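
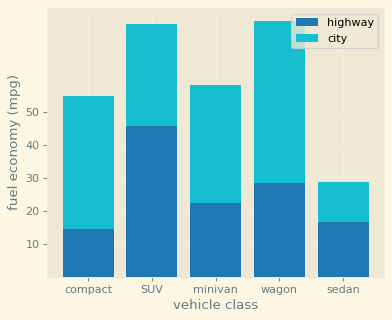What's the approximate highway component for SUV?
≈ 50

highway top ≈ 50, bottom ≈ 0; segment ≈ 50.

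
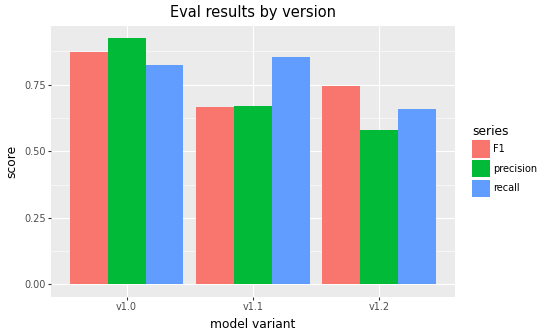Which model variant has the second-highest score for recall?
v1.0

Top 3 for recall: v1.1 ≈ 0.9, v1.0 ≈ 0.8, v1.2 ≈ 0.7.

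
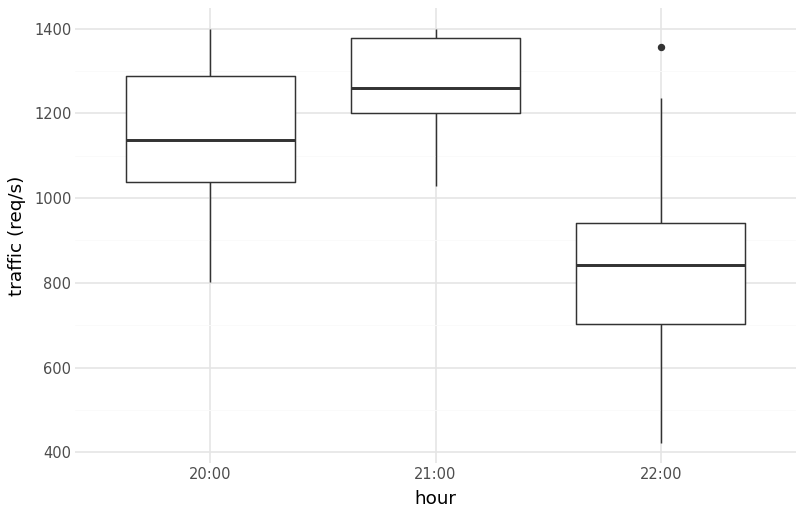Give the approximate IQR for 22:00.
Q3 ≈ 950, Q1 ≈ 700; IQR ≈ 250.

≈ 250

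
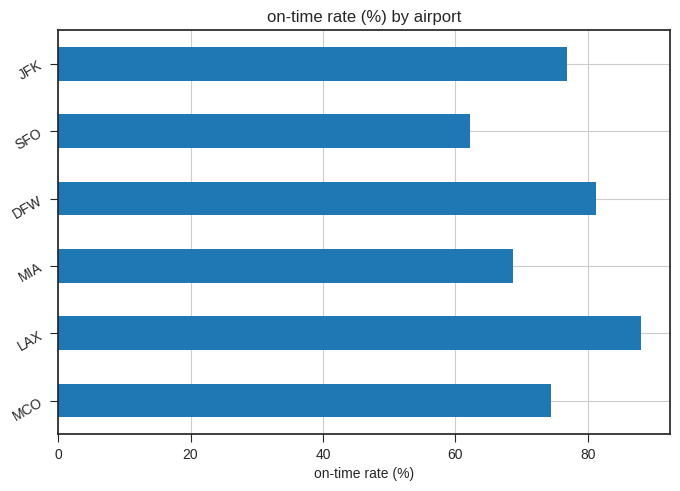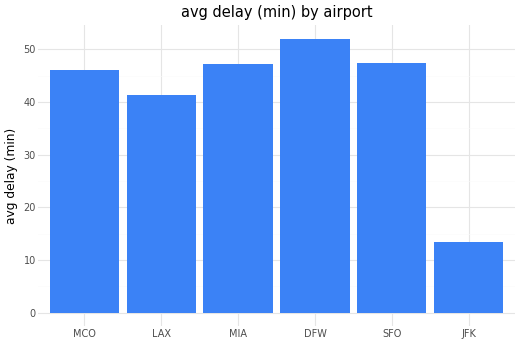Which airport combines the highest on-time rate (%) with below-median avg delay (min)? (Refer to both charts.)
Chart 2 median avg delay (min) ≈ 45; below-median airports: MCO, LAX, JFK. Among those, LAX has the highest on-time rate (%) (≈ 90).

LAX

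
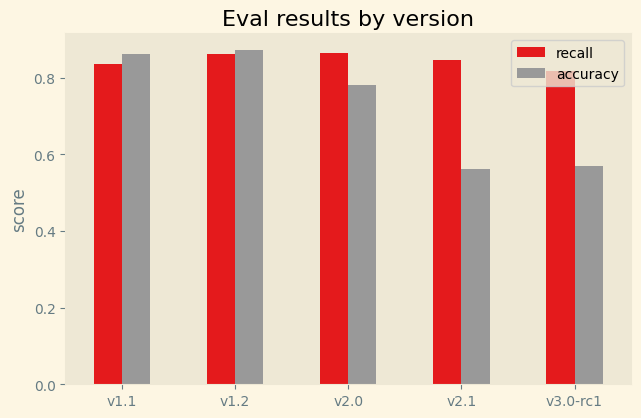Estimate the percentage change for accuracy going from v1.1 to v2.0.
v1.1 ≈ 0.9, v2.0 ≈ 0.8; (0.8 − 0.9) / 0.9 ≈ -11.1%.

≈ -11.1%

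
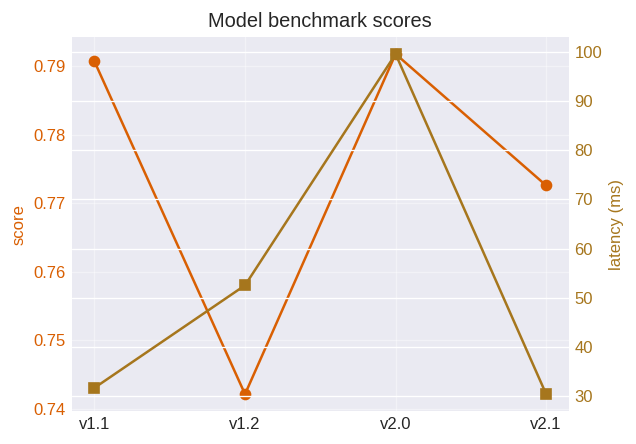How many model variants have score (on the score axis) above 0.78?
2

Above 0.78: v1.1, v2.0.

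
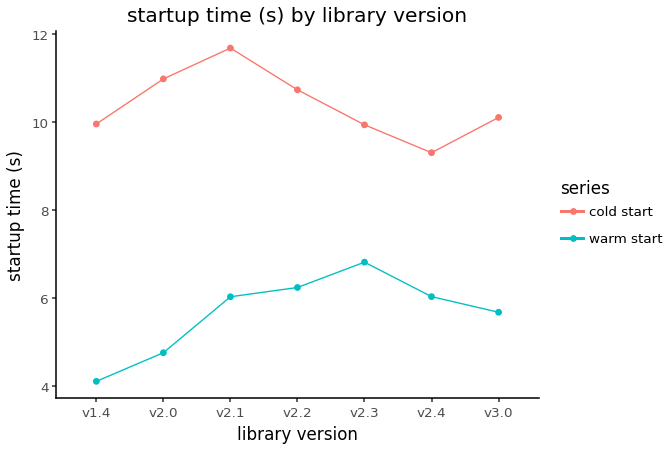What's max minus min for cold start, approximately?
Max v2.1 ≈ 12, min v2.4 ≈ 9; range ≈ 3.

≈ 3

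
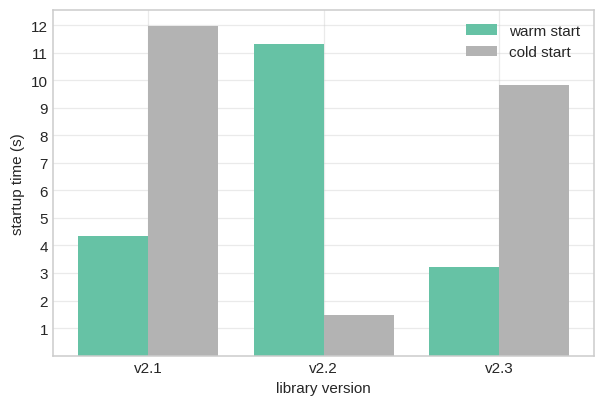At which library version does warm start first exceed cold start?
v2.1: warm start ≈ 4 vs cold start ≈ 12 (not yet); v2.2: warm start ≈ 11 vs cold start ≈ 1 (first crossover).

v2.2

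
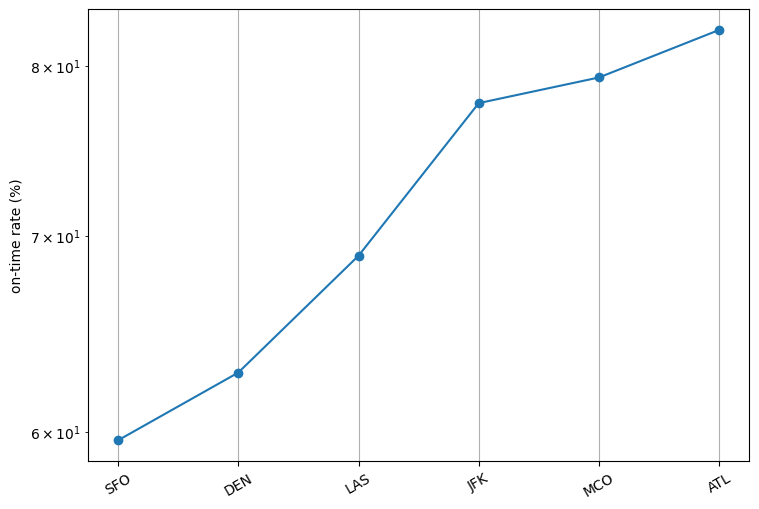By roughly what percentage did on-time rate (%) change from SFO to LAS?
≈ +13.3%

SFO ≈ 60, LAS ≈ 68; (68 − 60) / 60 ≈ +13.3%.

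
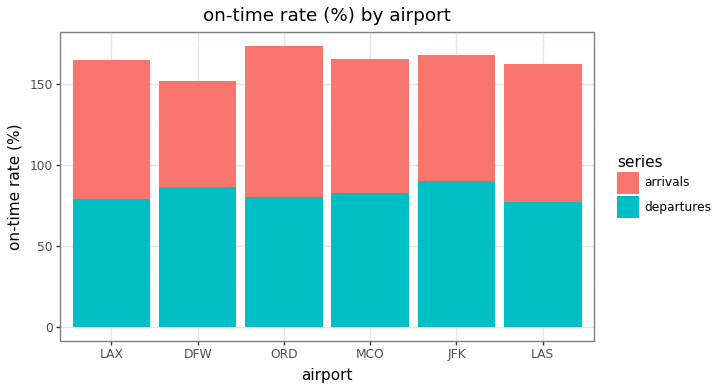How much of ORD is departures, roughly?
departures top ≈ 80, bottom ≈ 0; segment ≈ 80.

≈ 80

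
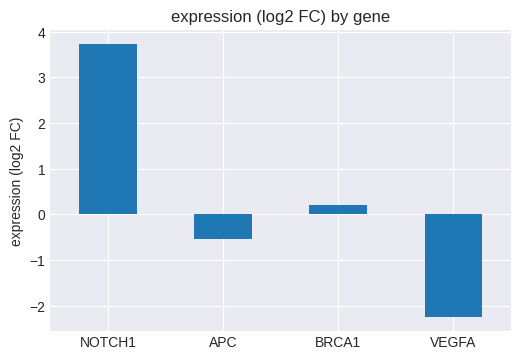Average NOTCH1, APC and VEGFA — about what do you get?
(3.5 + -0.5 + -2.5) / 3 ≈ 0.17.

≈ 0.17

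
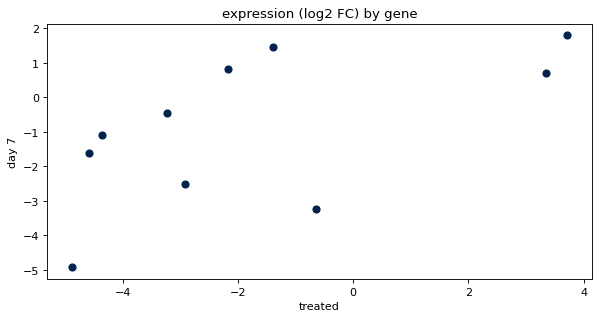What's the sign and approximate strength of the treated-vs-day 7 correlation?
positive, moderate

Points are positively correlated; moderate (|r| ≈ 0.6).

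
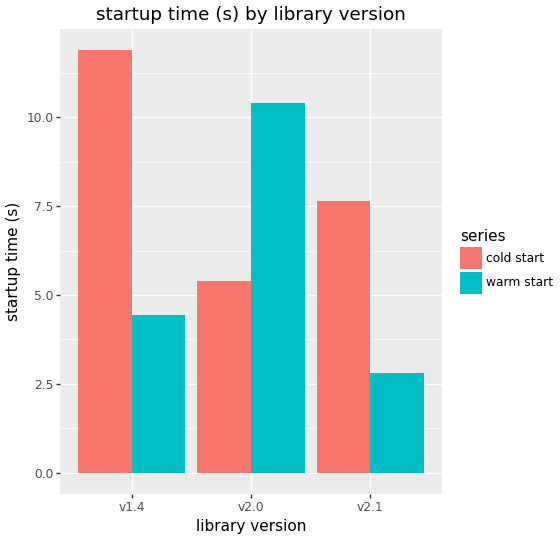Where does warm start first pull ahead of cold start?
v1.4: warm start ≈ 4 vs cold start ≈ 12 (not yet); v2.0: warm start ≈ 10 vs cold start ≈ 5 (first crossover).

v2.0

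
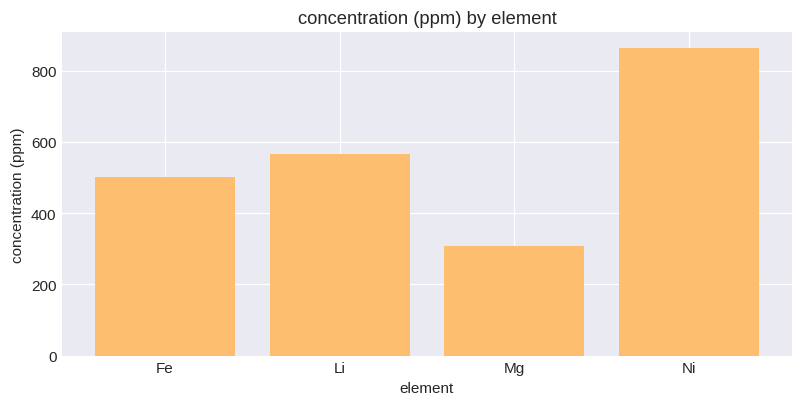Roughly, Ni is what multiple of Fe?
Ni ≈ 900, Fe ≈ 500; 900/500 ≈ 1.8.

≈ 1.8×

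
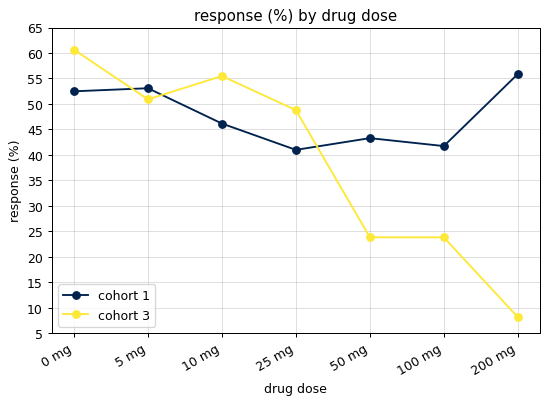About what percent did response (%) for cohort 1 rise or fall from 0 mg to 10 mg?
0 mg ≈ 50, 10 mg ≈ 45; (45 − 50) / 50 ≈ -10%.

≈ -10%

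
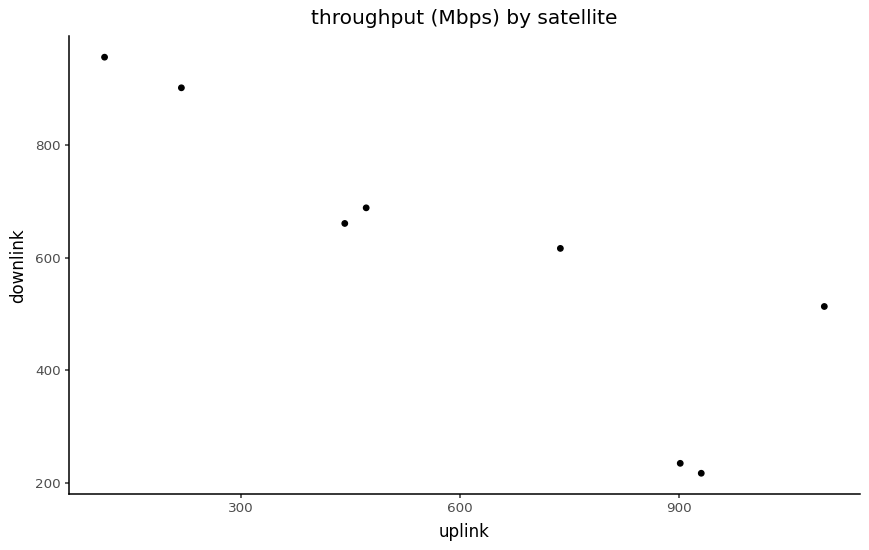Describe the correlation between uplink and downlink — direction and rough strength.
negative, strong

Points are negatively correlated; strong (|r| ≈ 0.9).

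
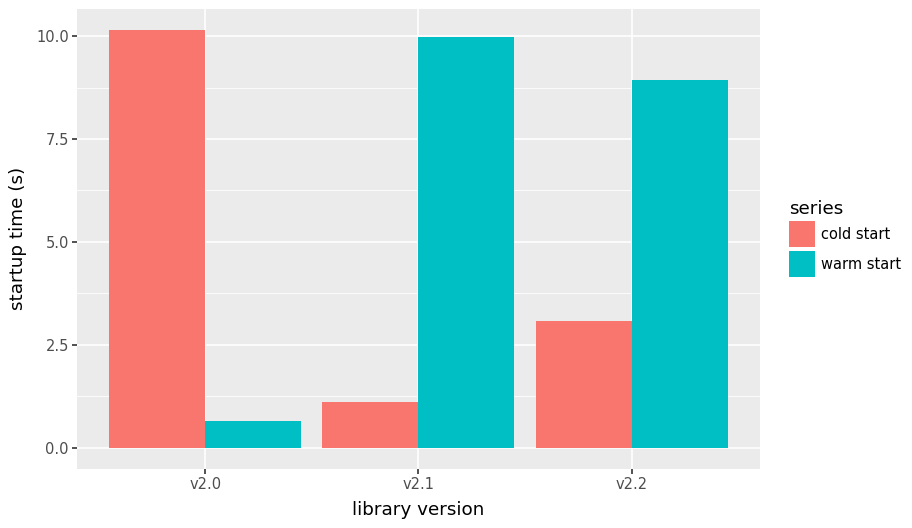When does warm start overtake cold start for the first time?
v2.1

v2.0: warm start ≈ 1 vs cold start ≈ 10 (not yet); v2.1: warm start ≈ 10 vs cold start ≈ 1 (first crossover).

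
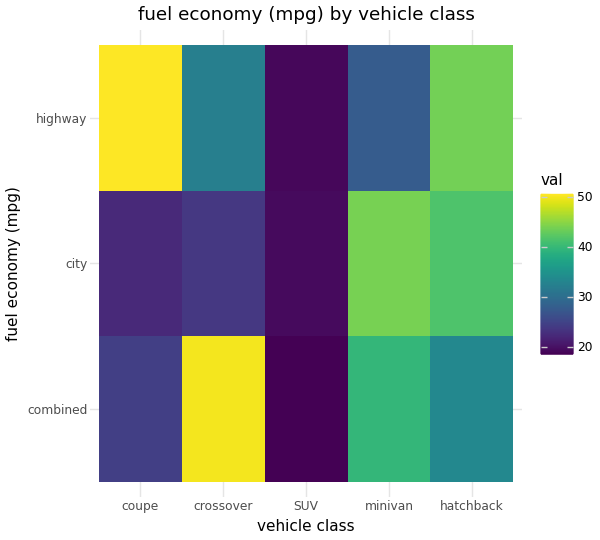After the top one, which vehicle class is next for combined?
minivan

Top 3 for combined: crossover ≈ 50, minivan ≈ 40, hatchback ≈ 35.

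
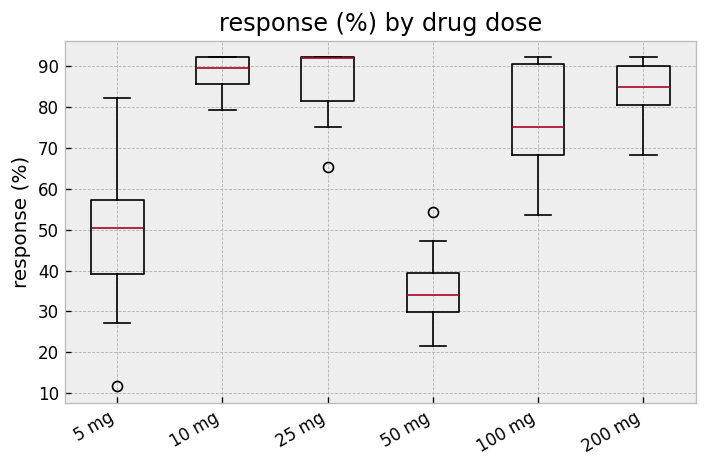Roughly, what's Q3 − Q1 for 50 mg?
≈ 10

Q3 ≈ 40, Q1 ≈ 30; IQR ≈ 10.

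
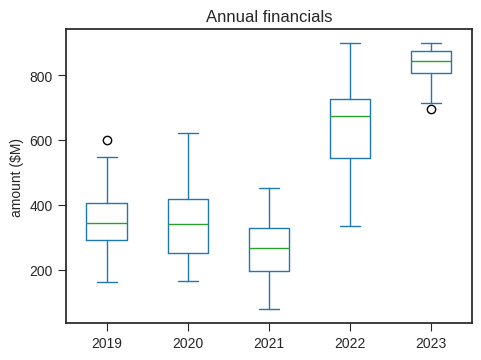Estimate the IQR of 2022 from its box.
Q3 ≈ 750, Q1 ≈ 550; IQR ≈ 200.

≈ 200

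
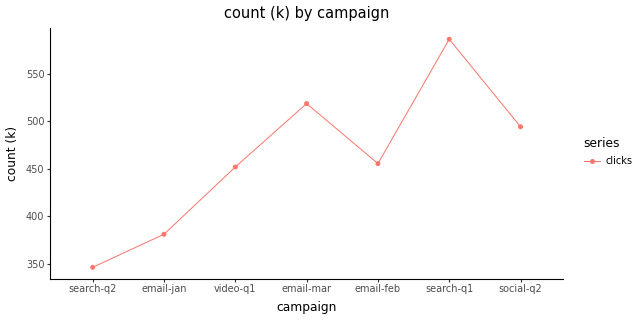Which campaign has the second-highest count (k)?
email-mar

Top 3: search-q1 ≈ 580, email-mar ≈ 520, social-q2 ≈ 500.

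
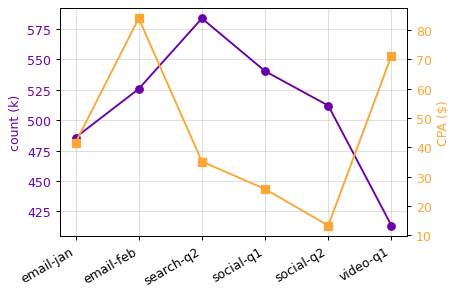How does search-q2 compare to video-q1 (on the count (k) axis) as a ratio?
search-q2 ≈ 580, video-q1 ≈ 420; 580/420 ≈ 1.38.

≈ 1.38×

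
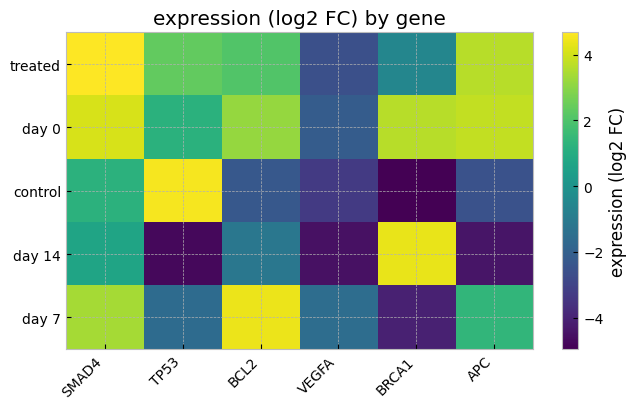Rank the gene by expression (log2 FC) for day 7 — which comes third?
Top 4 for day 7: BCL2 ≈ 4, SMAD4 ≈ 3, APC ≈ 1, VEGFA ≈ -1.

APC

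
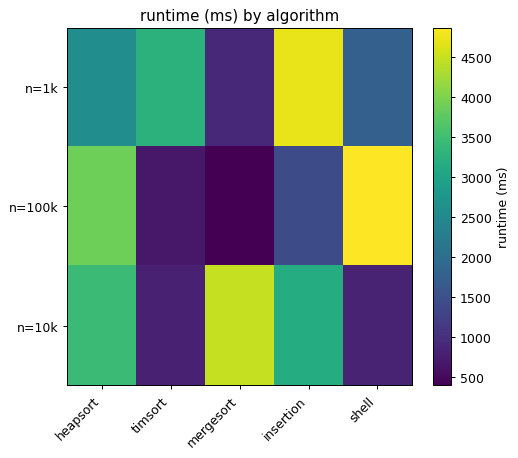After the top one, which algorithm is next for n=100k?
heapsort

Top 3 for n=100k: shell ≈ 5000, heapsort ≈ 4000, insertion ≈ 1500.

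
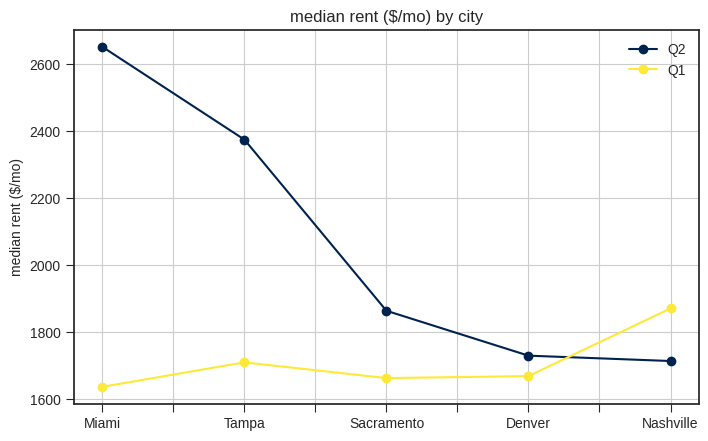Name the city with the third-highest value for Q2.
Sacramento

Top 4 for Q2: Miami ≈ 2700, Tampa ≈ 2400, Sacramento ≈ 1900, Denver ≈ 1700.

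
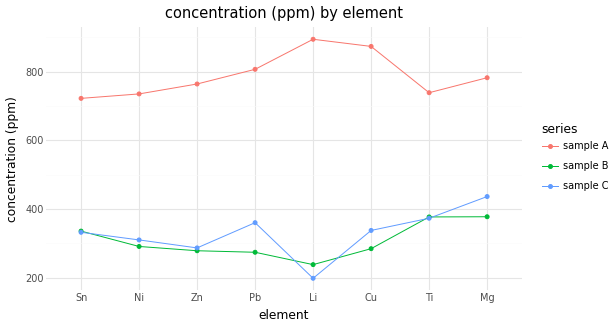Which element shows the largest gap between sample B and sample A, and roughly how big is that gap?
Li, ≈ 700 ppm

Li: sample B ≈ 200, sample A ≈ 900 → gap ≈ 700. Next-largest (Cu) is only ≈ 600.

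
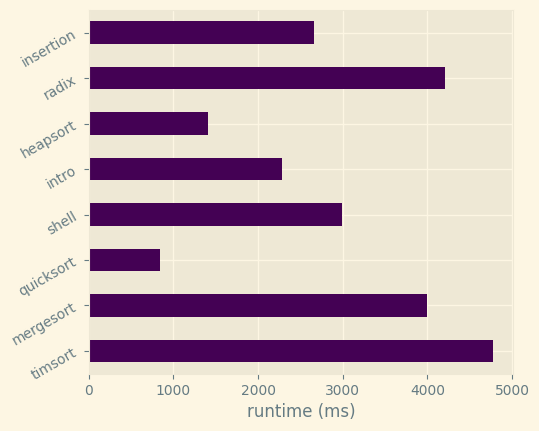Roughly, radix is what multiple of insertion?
radix ≈ 4000, insertion ≈ 2500; 4000/2500 ≈ 1.6.

≈ 1.6×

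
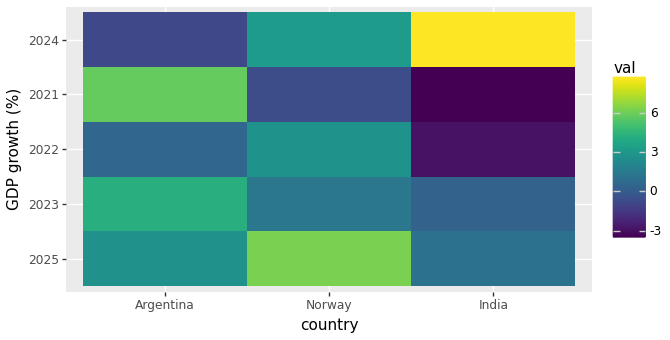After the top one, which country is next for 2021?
Top 3 for 2021: Argentina ≈ 6, Norway ≈ 0, India ≈ -4.

Norway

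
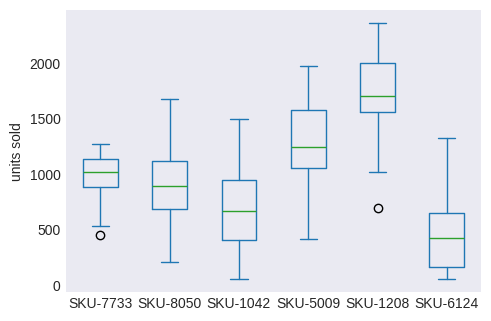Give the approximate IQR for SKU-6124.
Q3 ≈ 600, Q1 ≈ 200; IQR ≈ 400.

≈ 400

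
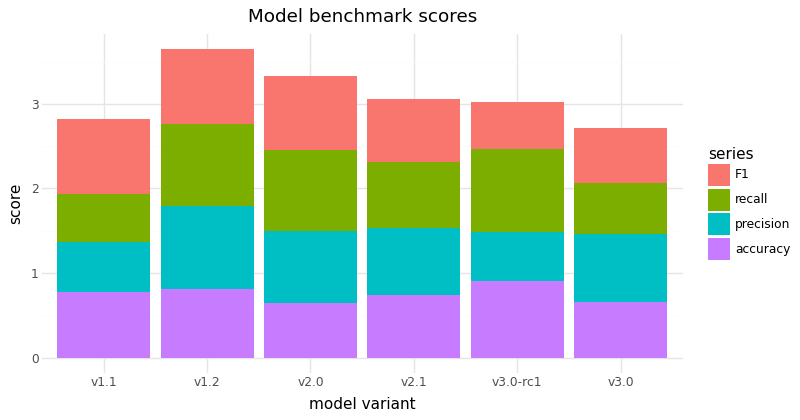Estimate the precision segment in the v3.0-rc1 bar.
precision top ≈ 1.5, bottom ≈ 1.0; segment ≈ 0.5.

≈ 0.5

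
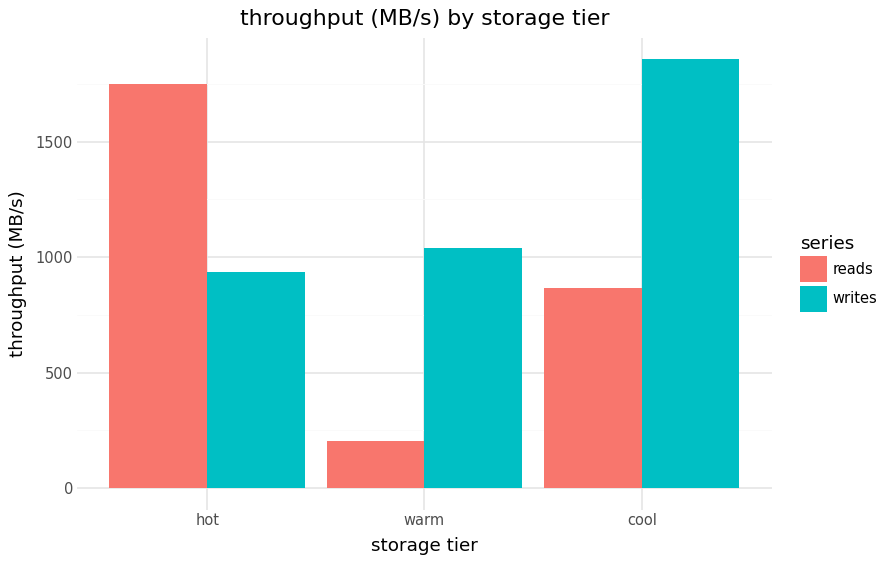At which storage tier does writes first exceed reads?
warm

hot: writes ≈ 1000 vs reads ≈ 1800 (not yet); warm: writes ≈ 1000 vs reads ≈ 200 (first crossover).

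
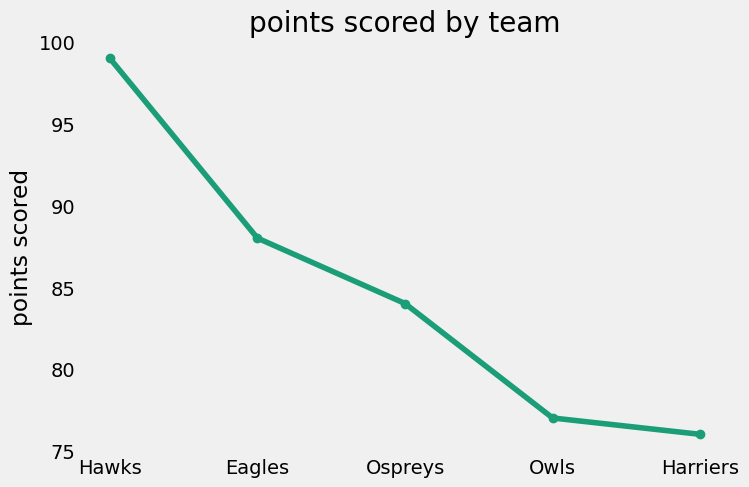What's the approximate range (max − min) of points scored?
Max Hawks ≈ 100, min Harriers ≈ 76; range ≈ 24.

≈ 24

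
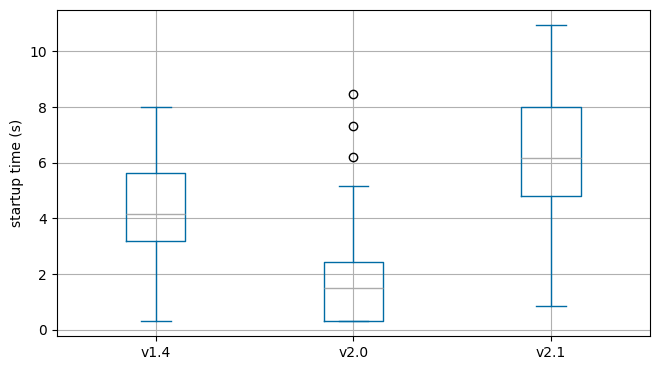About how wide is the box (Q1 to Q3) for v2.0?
Q3 ≈ 2.5, Q1 ≈ 0.5; IQR ≈ 2.0.

≈ 2.0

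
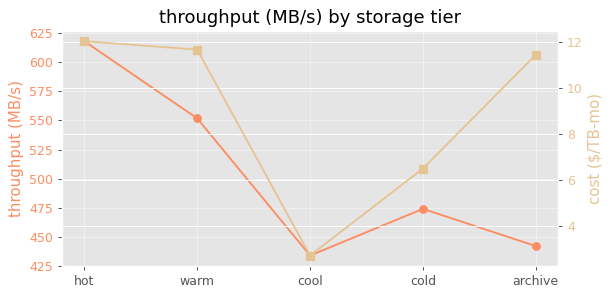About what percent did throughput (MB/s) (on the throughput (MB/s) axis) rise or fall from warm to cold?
≈ -14.3%

warm ≈ 560, cold ≈ 480; (480 − 560) / 560 ≈ -14.3%.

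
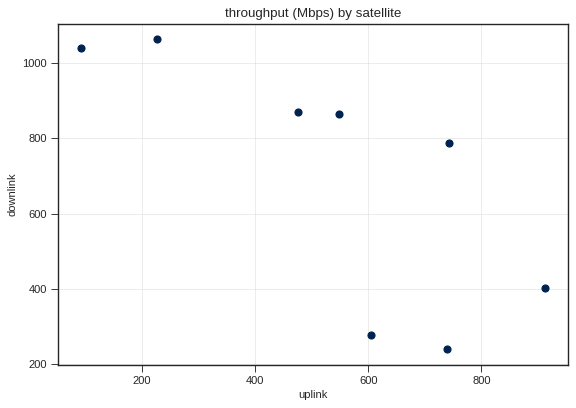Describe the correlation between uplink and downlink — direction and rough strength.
negative, strong

Points are negatively correlated; strong (|r| ≈ 0.8).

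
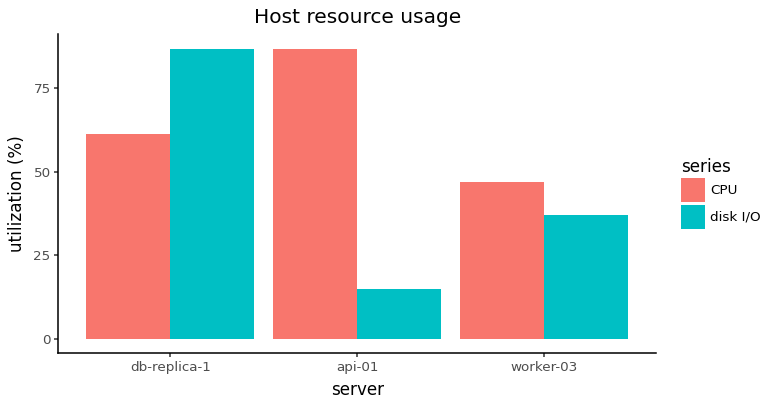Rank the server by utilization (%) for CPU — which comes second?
db-replica-1

Top 3 for CPU: api-01 ≈ 90, db-replica-1 ≈ 60, worker-03 ≈ 50.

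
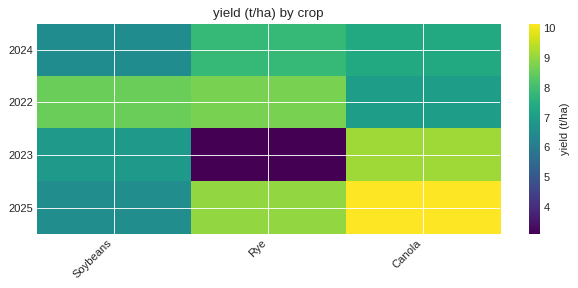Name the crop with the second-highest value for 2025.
Rye

Top 3 for 2025: Canola ≈ 10, Rye ≈ 9, Soybeans ≈ 7.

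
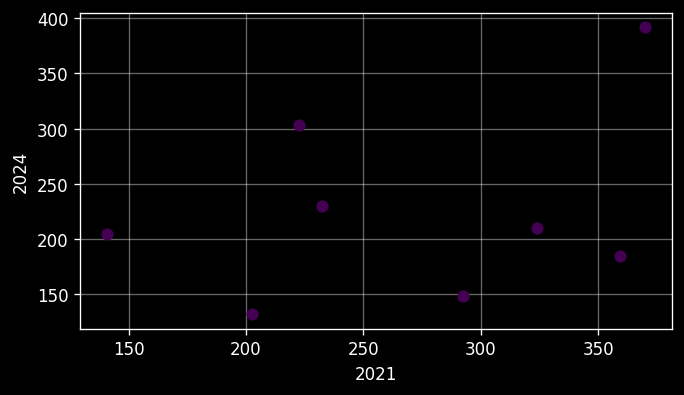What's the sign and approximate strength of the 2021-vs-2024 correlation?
Points are positively correlated; weak (|r| ≈ 0.3).

positive, weak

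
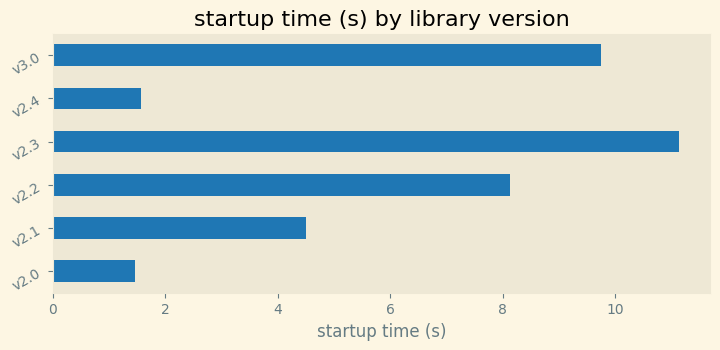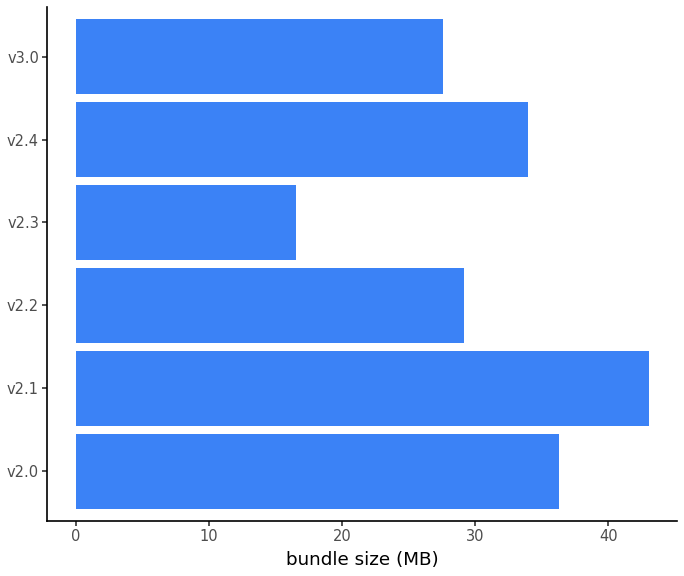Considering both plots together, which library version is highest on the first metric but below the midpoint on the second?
Chart 2 median bundle size (MB) ≈ 30; below-median library versions: v2.2, v2.3, v3.0. Among those, v2.3 has the highest startup time (s) (≈ 12).

v2.3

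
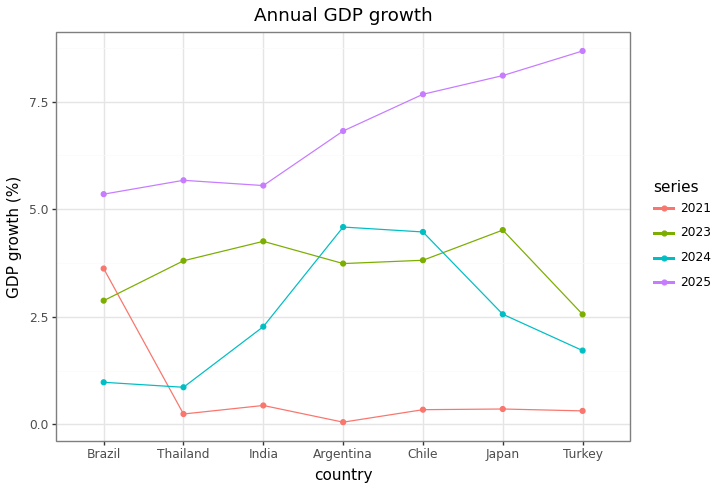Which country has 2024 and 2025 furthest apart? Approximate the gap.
Turkey: 2024 ≈ 2, 2025 ≈ 9 → gap ≈ 7. Next-largest (Japan) is only ≈ 5.

Turkey, ≈ 7 %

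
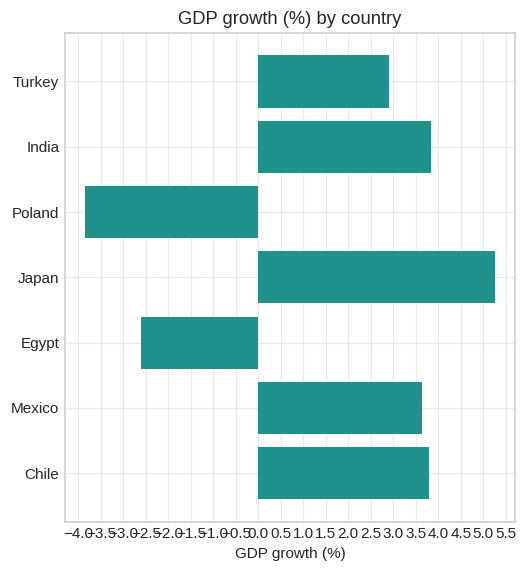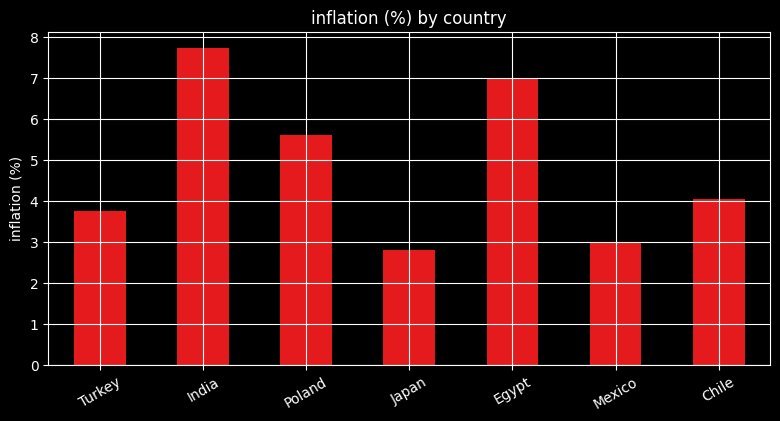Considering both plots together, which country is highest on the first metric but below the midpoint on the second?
Chart 2 median inflation (%) ≈ 4; below-median countries: Turkey, Japan, Mexico. Among those, Japan has the highest GDP growth (%) (≈ 5.5).

Japan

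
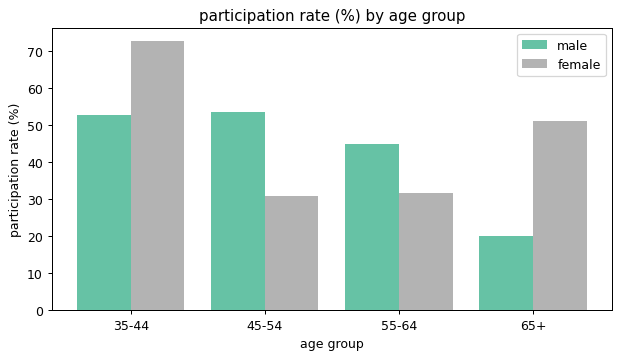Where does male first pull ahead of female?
35-44: male ≈ 50 vs female ≈ 70 (not yet); 45-54: male ≈ 50 vs female ≈ 30 (first crossover).

45-54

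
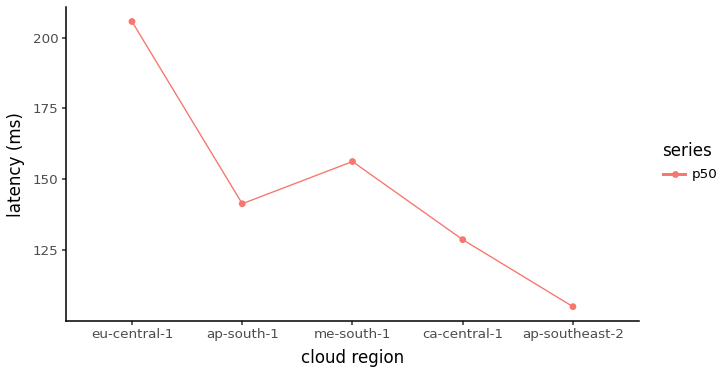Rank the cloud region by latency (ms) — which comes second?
Top 3: eu-central-1 ≈ 210, me-south-1 ≈ 160, ap-south-1 ≈ 140.

me-south-1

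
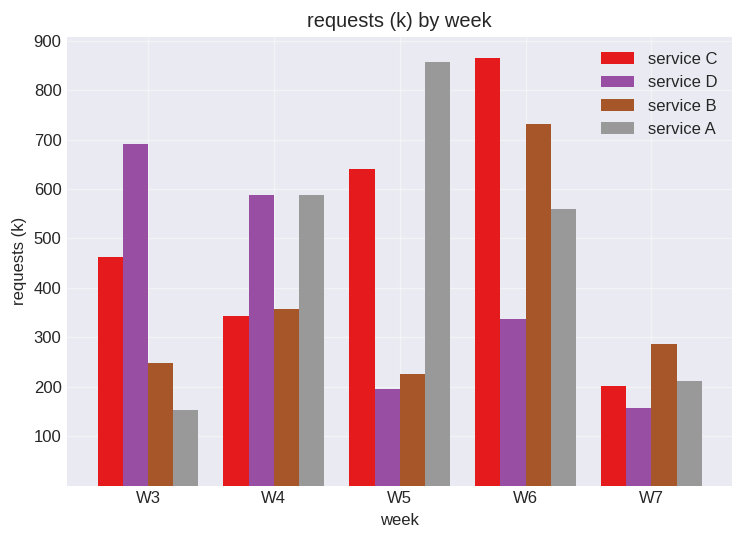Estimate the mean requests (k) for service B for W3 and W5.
≈ 200

(200 + 200) / 2 ≈ 200.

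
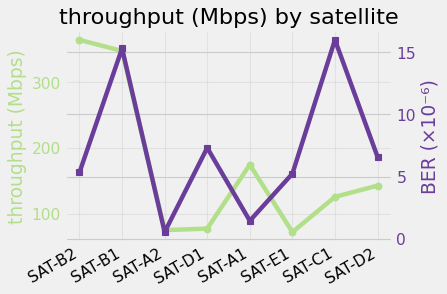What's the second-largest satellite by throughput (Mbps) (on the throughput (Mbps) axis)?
SAT-B1

Top 3 (on the throughput (Mbps) axis): SAT-B2 ≈ 375, SAT-B1 ≈ 350, SAT-A1 ≈ 175.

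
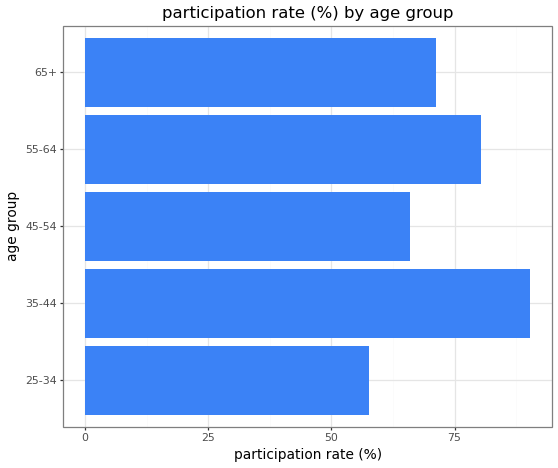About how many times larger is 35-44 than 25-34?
≈ 1.5×

35-44 ≈ 90, 25-34 ≈ 60; 90/60 ≈ 1.5.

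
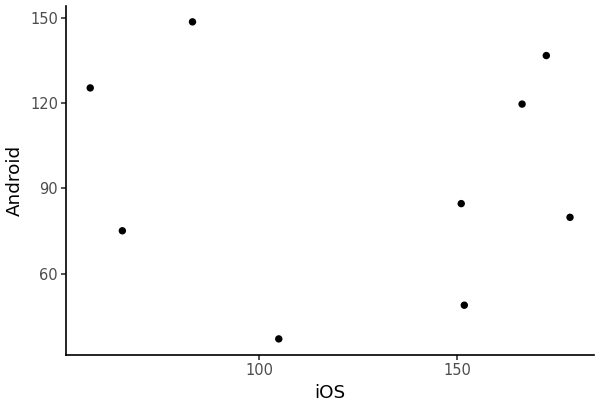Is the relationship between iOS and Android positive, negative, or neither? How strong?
Points are roughly uncorrelated; weak (|r| ≈ 0.1).

no clear correlation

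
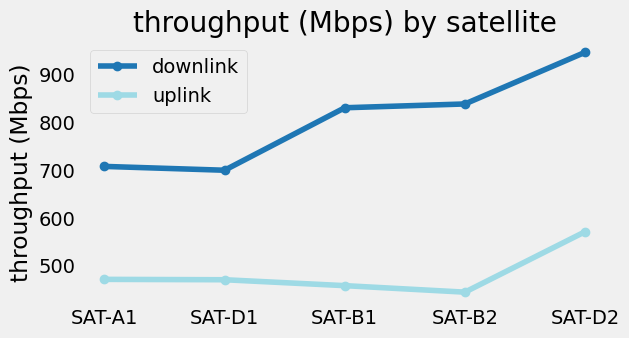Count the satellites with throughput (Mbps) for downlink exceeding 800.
3

Above 800: SAT-B1, SAT-B2, SAT-D2.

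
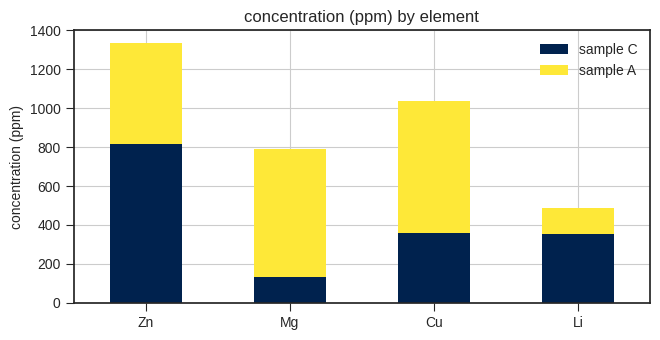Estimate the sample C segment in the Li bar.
≈ 400

sample C top ≈ 400, bottom ≈ 0; segment ≈ 400.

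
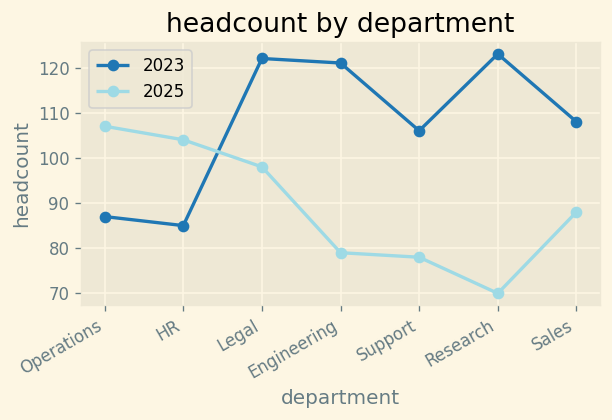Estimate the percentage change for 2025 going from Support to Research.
≈ -12.5%

Support ≈ 80, Research ≈ 70; (70 − 80) / 80 ≈ -12.5%.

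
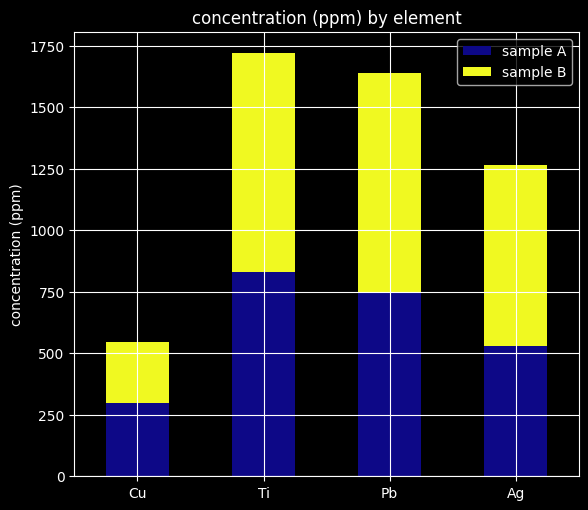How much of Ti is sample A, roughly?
sample A top ≈ 800, bottom ≈ 0; segment ≈ 800.

≈ 800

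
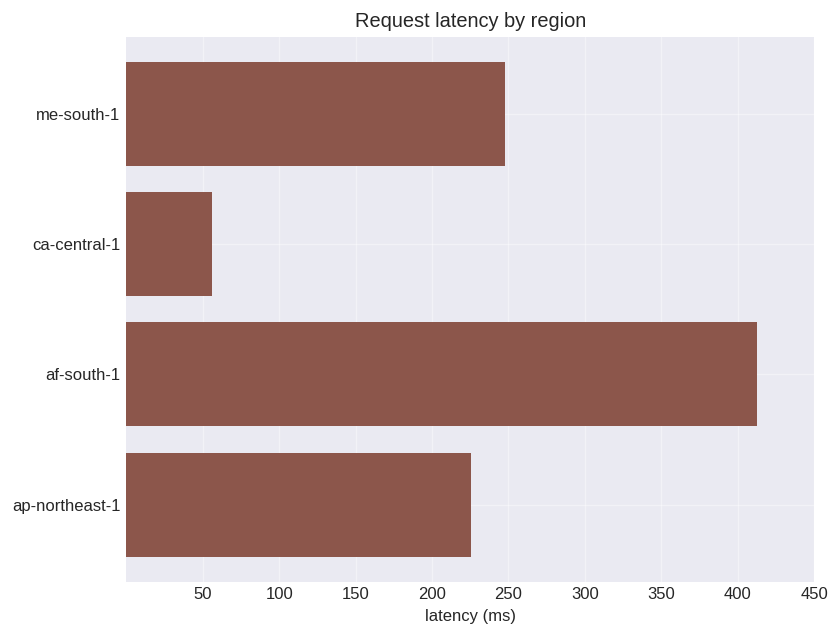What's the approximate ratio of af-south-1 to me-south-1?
af-south-1 ≈ 400, me-south-1 ≈ 250; 400/250 ≈ 1.6.

≈ 1.6×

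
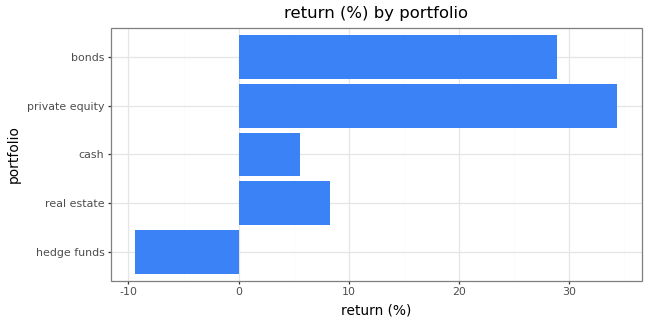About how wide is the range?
≈ 45

Max private equity ≈ 35, min hedge funds ≈ -10; range ≈ 45.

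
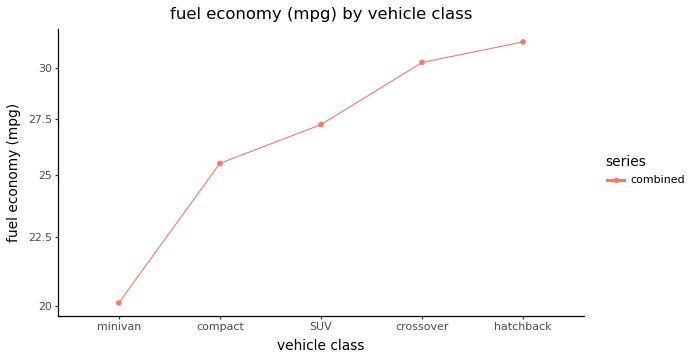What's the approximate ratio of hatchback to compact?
≈ 1.19×

hatchback ≈ 31, compact ≈ 26; 31/26 ≈ 1.19.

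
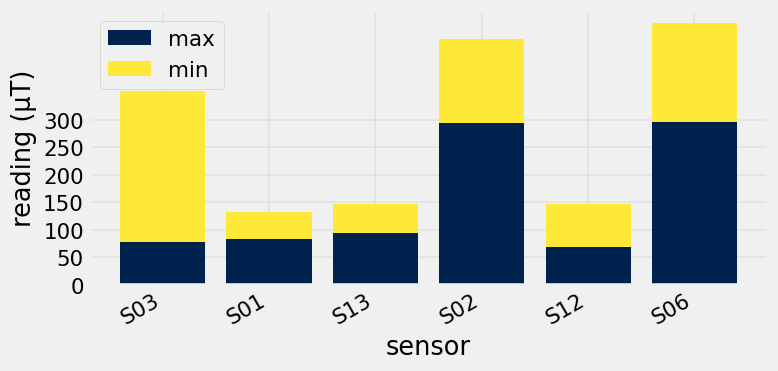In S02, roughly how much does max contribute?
max top ≈ 300, bottom ≈ 0; segment ≈ 300.

≈ 300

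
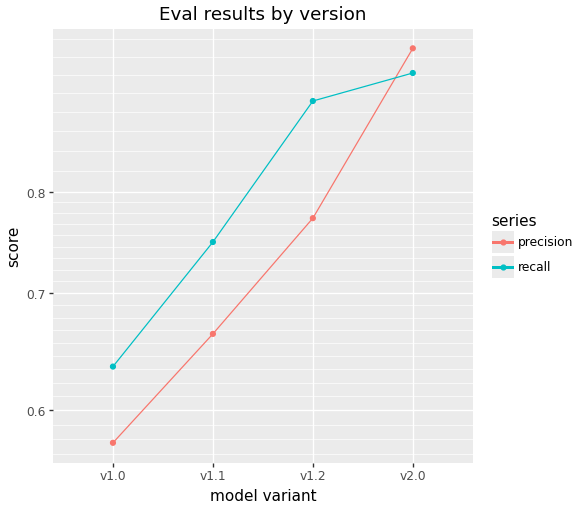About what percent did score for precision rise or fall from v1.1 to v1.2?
v1.1 ≈ 0.65, v1.2 ≈ 0.75; (0.75 − 0.65) / 0.65 ≈ +15.4%.

≈ +15.4%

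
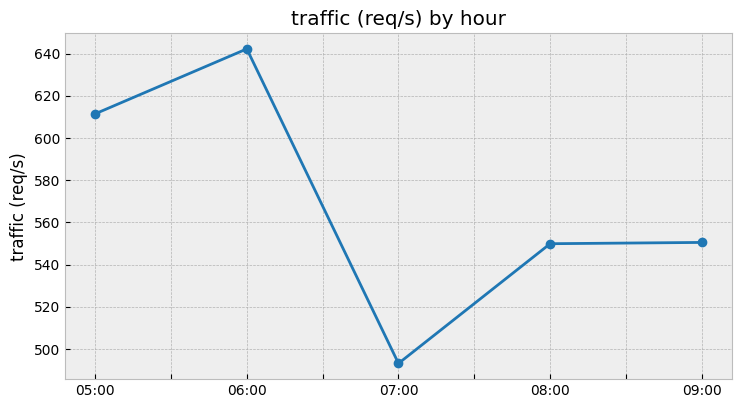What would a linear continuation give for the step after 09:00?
Last three: 500, 540, 560 → slope ≈ 30/step → next ≈ 590.

≈ 590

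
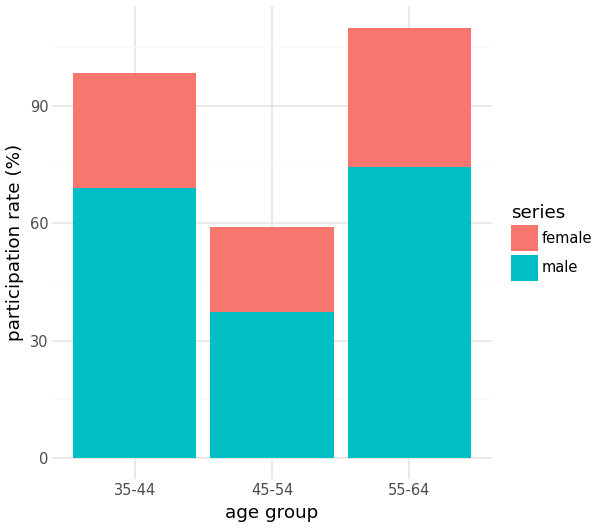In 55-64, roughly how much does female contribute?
female top ≈ 110, bottom ≈ 70; segment ≈ 40.

≈ 40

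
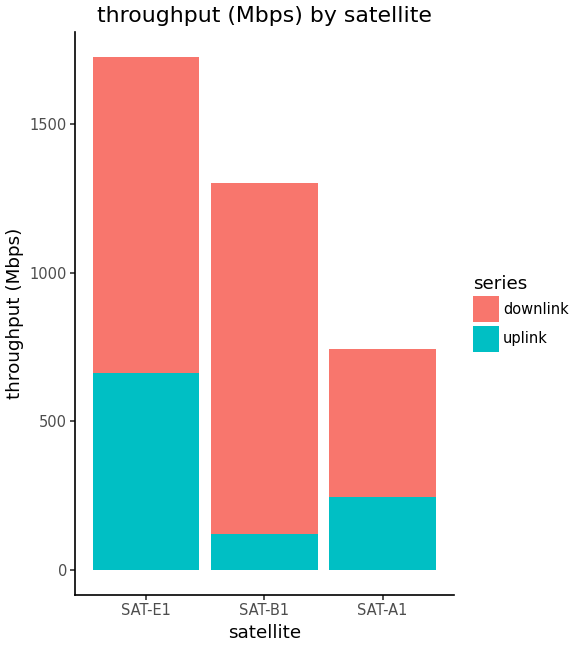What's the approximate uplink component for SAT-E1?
uplink top ≈ 600, bottom ≈ 0; segment ≈ 600.

≈ 600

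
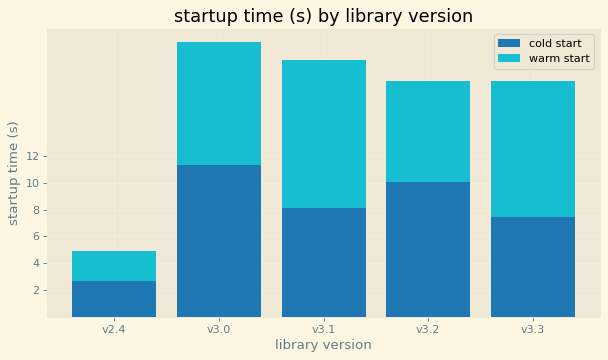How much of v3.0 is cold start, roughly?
cold start top ≈ 12, bottom ≈ 0; segment ≈ 12.

≈ 12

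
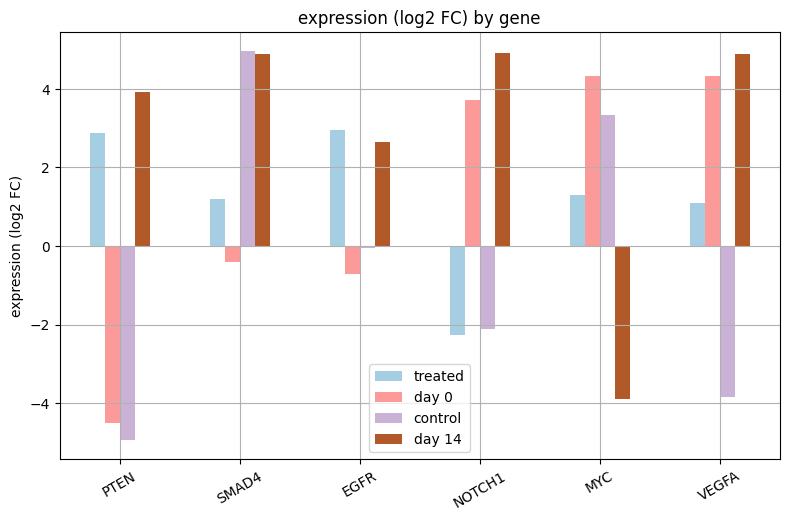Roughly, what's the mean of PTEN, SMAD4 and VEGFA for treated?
(3 + 1 + 1) / 3 ≈ 2.

≈ 2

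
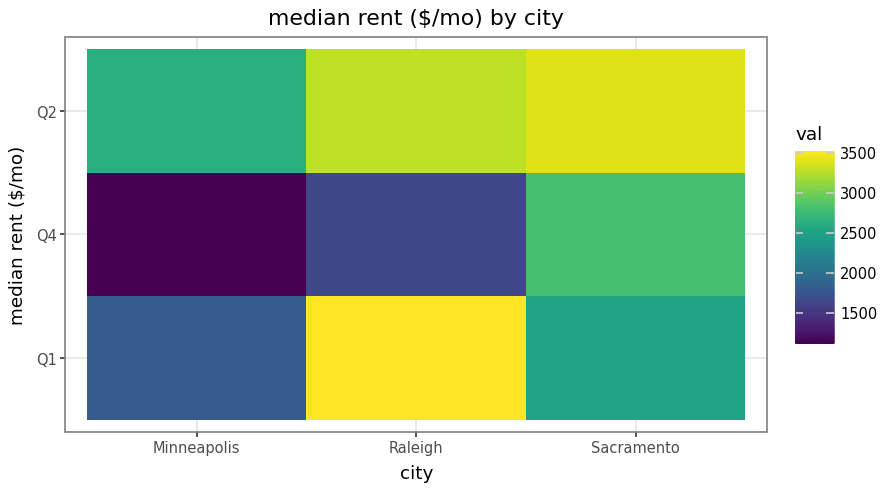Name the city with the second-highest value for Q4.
Top 3 for Q4: Sacramento ≈ 3000, Raleigh ≈ 1500, Minneapolis ≈ 1000.

Raleigh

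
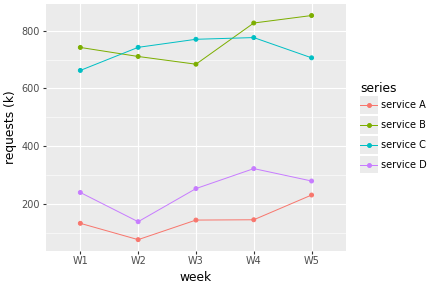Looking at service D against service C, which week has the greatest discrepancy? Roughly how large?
W2: service D ≈ 100, service C ≈ 700 → gap ≈ 600. Next-largest (W3) is only ≈ 500.

W2, ≈ 600 k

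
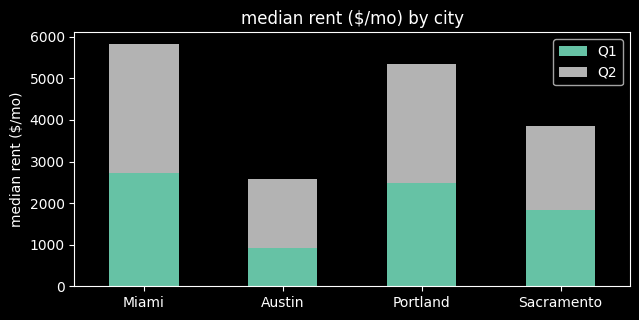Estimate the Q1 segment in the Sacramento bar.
≈ 2000

Q1 top ≈ 2000, bottom ≈ 0; segment ≈ 2000.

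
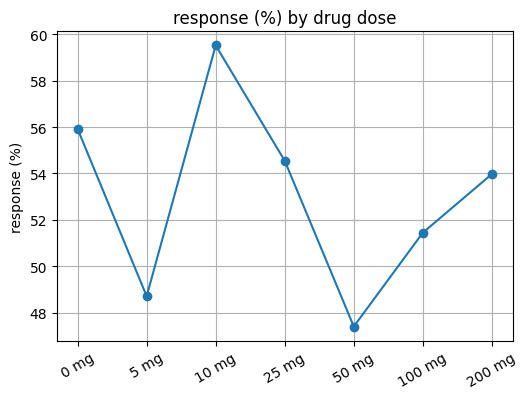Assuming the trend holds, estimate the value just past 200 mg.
≈ 57

Last three: 48, 52, 54 → slope ≈ 3/step → next ≈ 57.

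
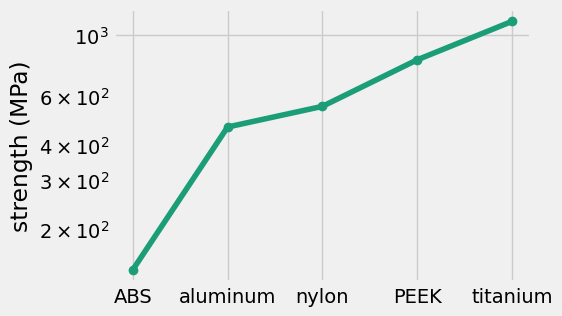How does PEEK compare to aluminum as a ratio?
PEEK ≈ 800, aluminum ≈ 500; 800/500 ≈ 1.6.

≈ 1.6×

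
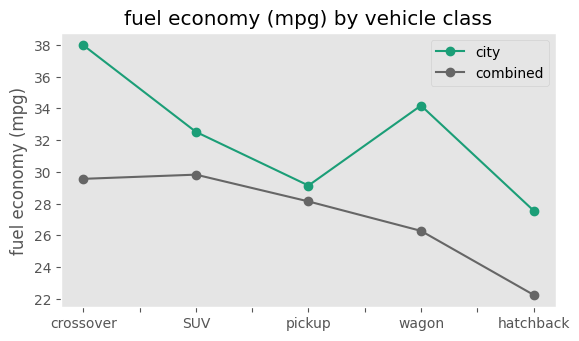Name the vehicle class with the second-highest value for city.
wagon

Top 3 for city: crossover ≈ 38, wagon ≈ 34, SUV ≈ 32.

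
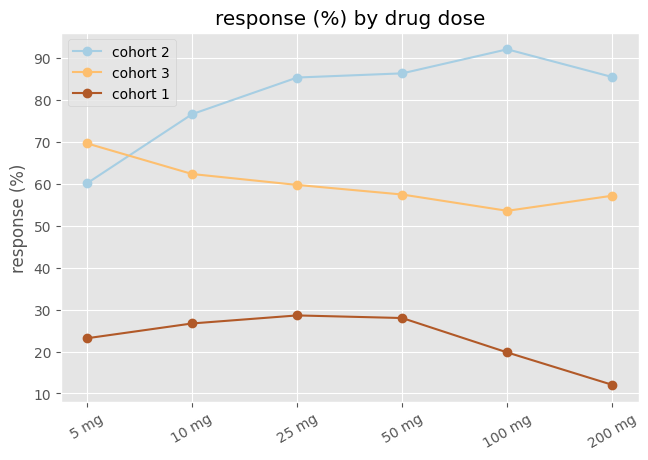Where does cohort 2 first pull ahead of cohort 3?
10 mg

5 mg: cohort 2 ≈ 60 vs cohort 3 ≈ 70 (not yet); 10 mg: cohort 2 ≈ 80 vs cohort 3 ≈ 60 (first crossover).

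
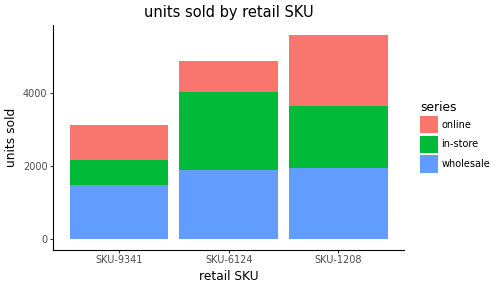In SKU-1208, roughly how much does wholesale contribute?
wholesale top ≈ 2000, bottom ≈ 0; segment ≈ 2000.

≈ 2000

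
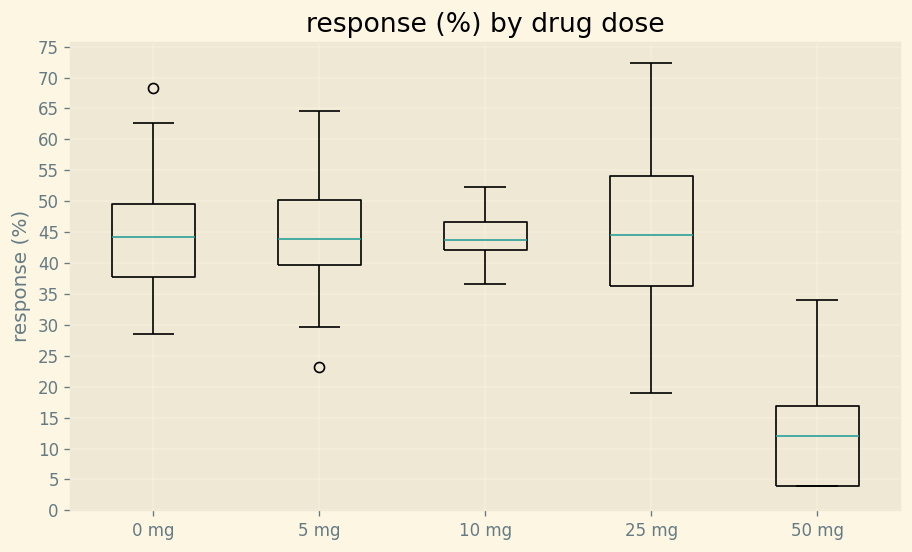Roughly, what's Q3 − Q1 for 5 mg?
Q3 ≈ 50, Q1 ≈ 40; IQR ≈ 10.

≈ 10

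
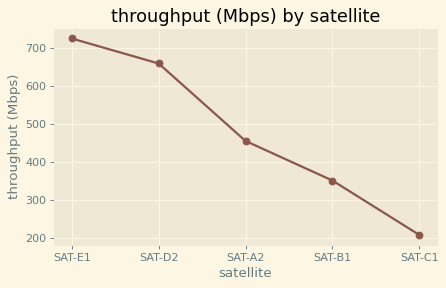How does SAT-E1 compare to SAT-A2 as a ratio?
≈ 1.67×

SAT-E1 ≈ 750, SAT-A2 ≈ 450; 750/450 ≈ 1.67.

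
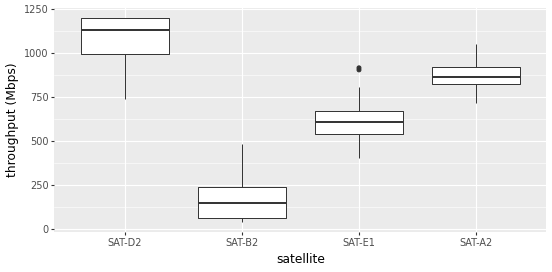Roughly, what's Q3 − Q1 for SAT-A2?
≈ 100

Q3 ≈ 900, Q1 ≈ 800; IQR ≈ 100.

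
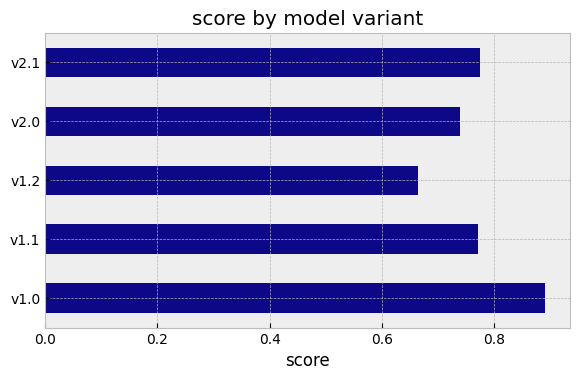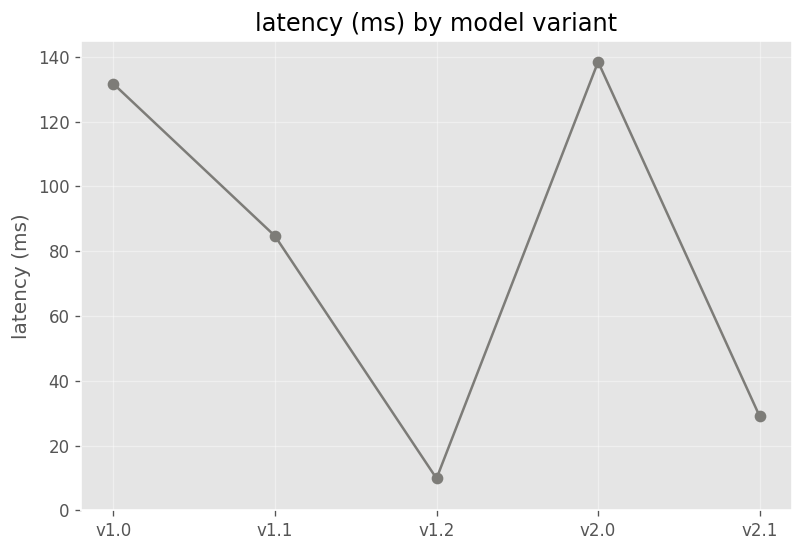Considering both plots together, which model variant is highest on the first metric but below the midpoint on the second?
Chart 2 median latency (ms) ≈ 80; below-median model variants: v1.2, v2.1. Among those, v2.1 has the highest score (≈ 0.8).

v2.1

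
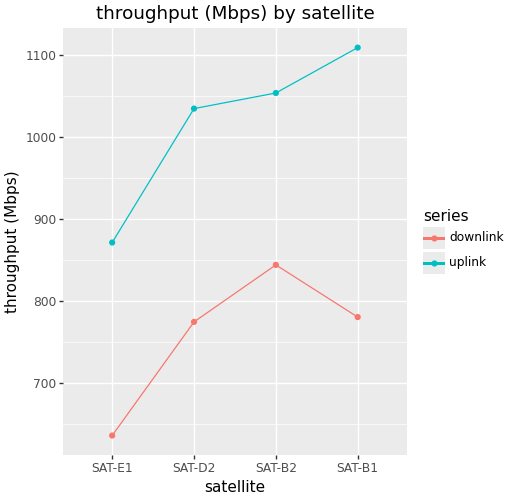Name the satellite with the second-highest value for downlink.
SAT-B1

Top 3 for downlink: SAT-B2 ≈ 850, SAT-B1 ≈ 800, SAT-D2 ≈ 750.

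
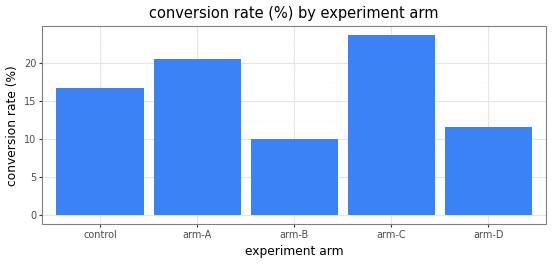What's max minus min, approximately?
Max arm-C ≈ 24, min arm-B ≈ 10; range ≈ 14.

≈ 14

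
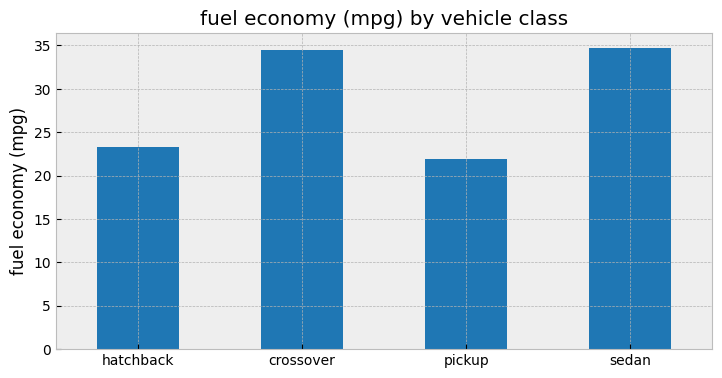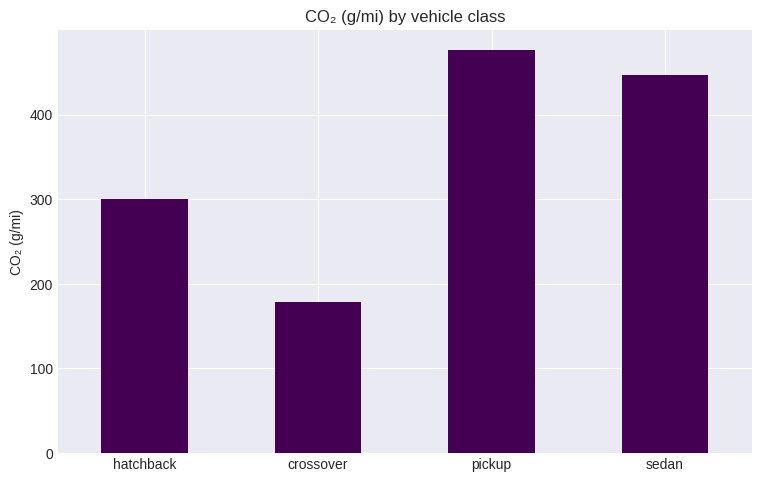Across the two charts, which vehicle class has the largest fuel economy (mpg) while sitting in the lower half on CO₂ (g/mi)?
crossover

Chart 2 median CO₂ (g/mi) ≈ 350; below-median vehicle classes: hatchback, crossover. Among those, crossover has the highest fuel economy (mpg) (≈ 35).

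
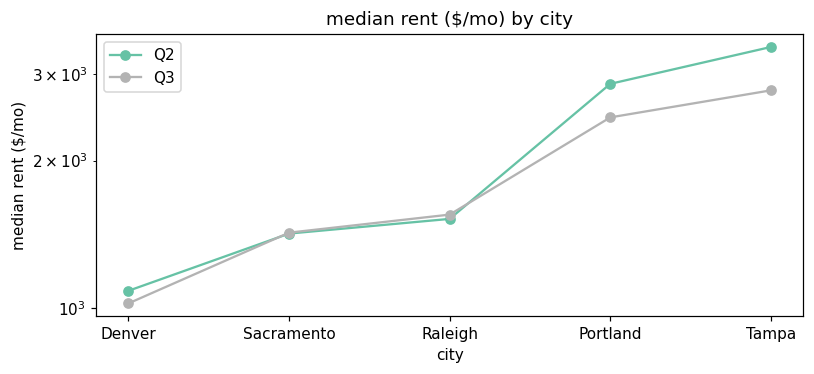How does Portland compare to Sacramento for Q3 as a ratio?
≈ 1.71×

Portland ≈ 2400, Sacramento ≈ 1400; 2400/1400 ≈ 1.71.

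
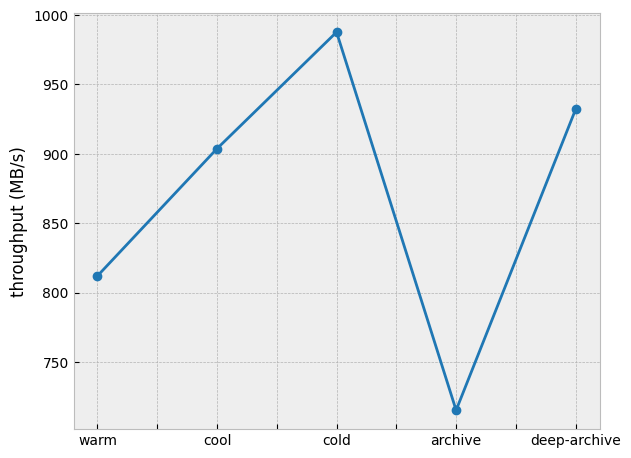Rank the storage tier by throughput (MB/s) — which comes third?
Top 4: cold ≈ 1000, deep-archive ≈ 925, cool ≈ 900, warm ≈ 800.

cool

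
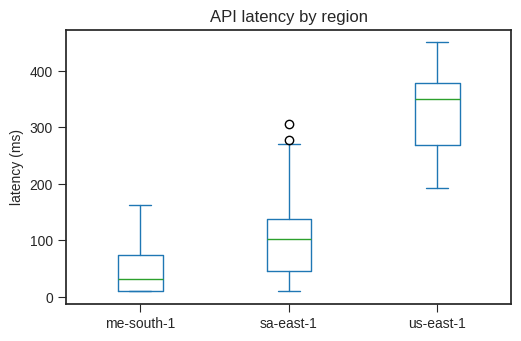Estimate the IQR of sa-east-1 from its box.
≈ 100

Q3 ≈ 150, Q1 ≈ 50; IQR ≈ 100.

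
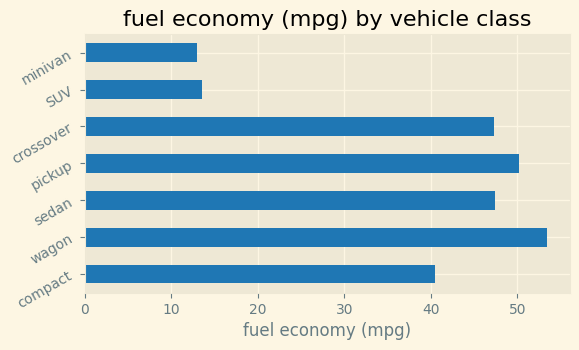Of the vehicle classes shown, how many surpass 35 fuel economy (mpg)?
5

Above 35: compact, wagon, sedan, pickup, crossover.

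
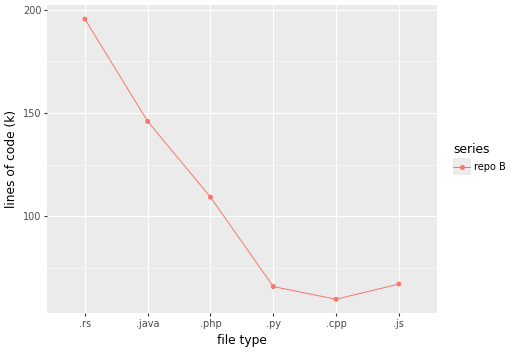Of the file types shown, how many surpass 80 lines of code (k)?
Above 80: .rs, .java, .php.

3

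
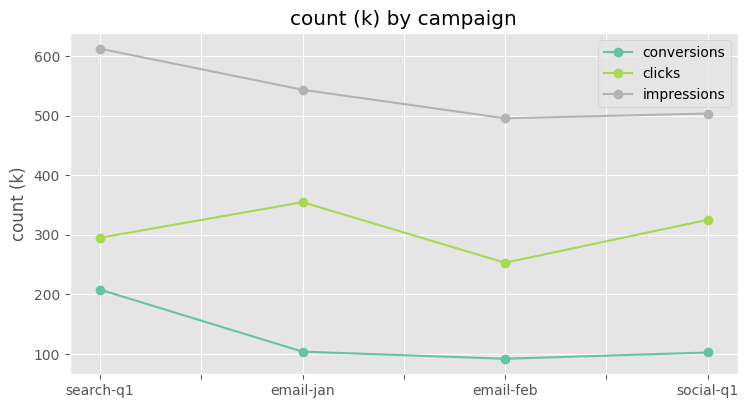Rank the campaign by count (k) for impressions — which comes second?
email-jan

Top 3 for impressions: search-q1 ≈ 600, email-jan ≈ 550, social-q1 ≈ 500.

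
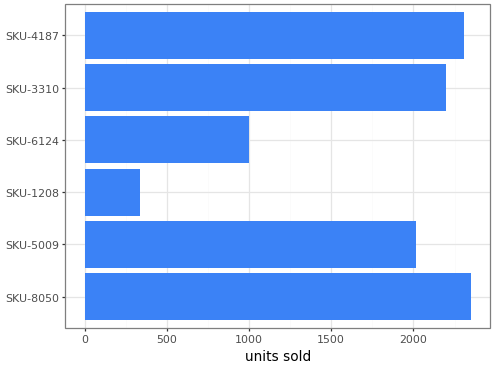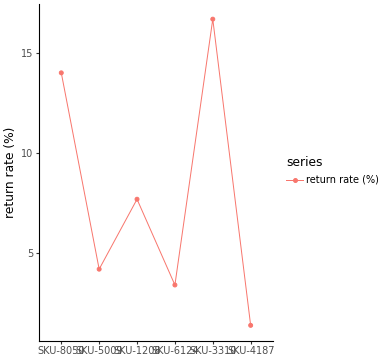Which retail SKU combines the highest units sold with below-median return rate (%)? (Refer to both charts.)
SKU-4187

Chart 2 median return rate (%) ≈ 6; below-median retail SKUs: SKU-5009, SKU-6124, SKU-4187. Among those, SKU-4187 has the highest units sold (≈ 2500).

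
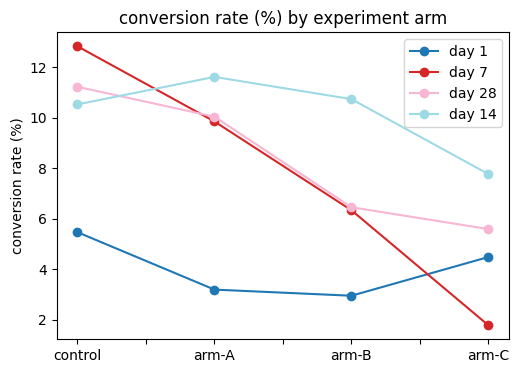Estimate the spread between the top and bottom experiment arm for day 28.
≈ 5

Max control ≈ 11, min arm-C ≈ 6; range ≈ 5.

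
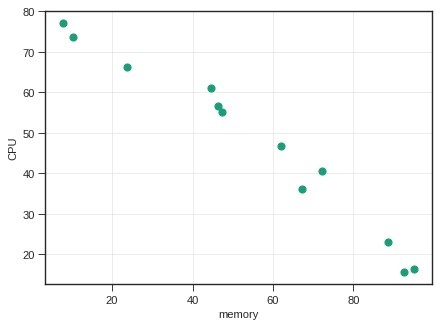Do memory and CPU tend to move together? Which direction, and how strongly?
negative, strong

Points are negatively correlated; strong (|r| ≈ 1.0).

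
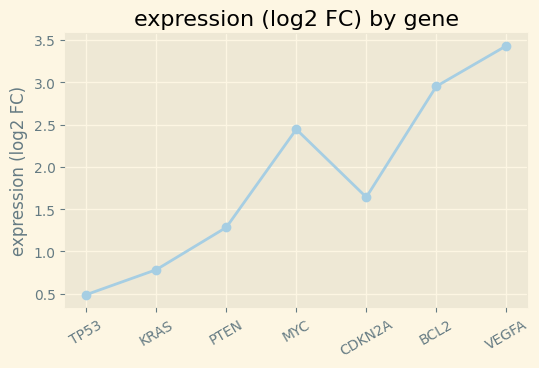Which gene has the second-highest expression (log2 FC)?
Top 3: VEGFA ≈ 3.5, BCL2 ≈ 3.0, MYC ≈ 2.5.

BCL2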